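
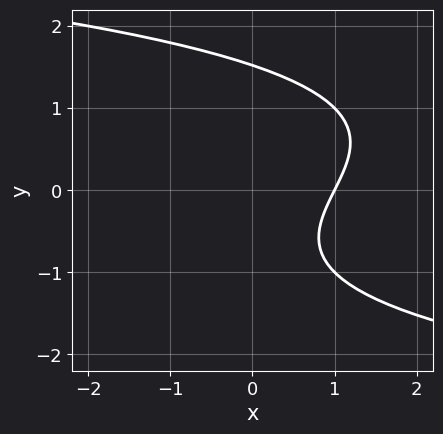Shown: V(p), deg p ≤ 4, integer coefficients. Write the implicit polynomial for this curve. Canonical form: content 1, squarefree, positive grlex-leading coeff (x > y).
y^3 + 2*x - y - 2

First, deg p = 3.
Then, from the axis intercepts and sections: one x-axis crossing is at x = 1.
Finally, solving for integer coefficients yields p as stated.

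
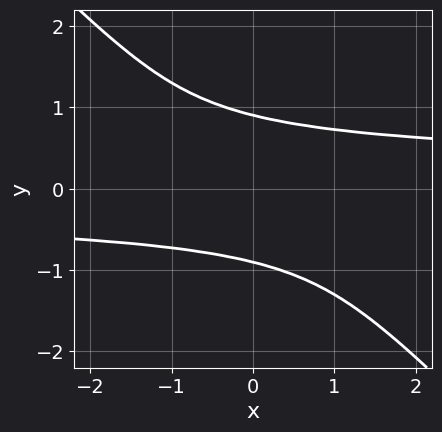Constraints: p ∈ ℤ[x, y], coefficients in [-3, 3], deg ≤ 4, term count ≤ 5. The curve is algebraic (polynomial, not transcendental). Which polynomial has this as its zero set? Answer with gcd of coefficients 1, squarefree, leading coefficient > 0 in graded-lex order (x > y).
3*x*y^3 + 3*y^4 - 2

deg p = 4.
From the axis intercepts and sections: no x-intercept at any integer in the box.
The integer polynomial consistent with all of this is the stated p.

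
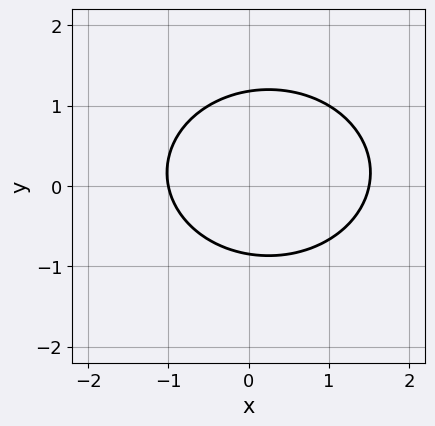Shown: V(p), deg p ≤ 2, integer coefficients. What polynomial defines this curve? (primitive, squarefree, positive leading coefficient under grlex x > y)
2*x^2 + 3*y^2 - x - y - 3

deg p = 2. No degree-1 curve has this shape.
From the visible intercepts: it crosses the x-axis at the gridline x = -1.
Matching integer coefficients to the picture gives p.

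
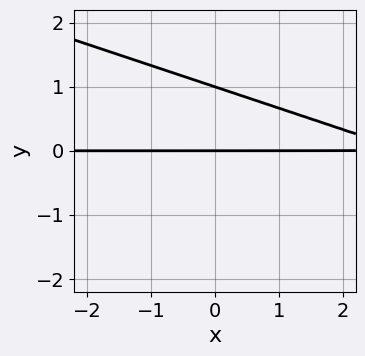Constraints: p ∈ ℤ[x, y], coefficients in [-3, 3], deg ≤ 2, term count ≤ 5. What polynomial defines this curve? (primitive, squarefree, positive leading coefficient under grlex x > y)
Degree: a generic line meets the curve in up to 2 points, so deg p = 2.
From the visible intercepts: every point of the x-axis in the box is on the curve; the y-axis gridline crossings are at y ∈ {0, 1}.
Solving for integer coefficients yields p as stated.

x*y + 3*y^2 - 3*y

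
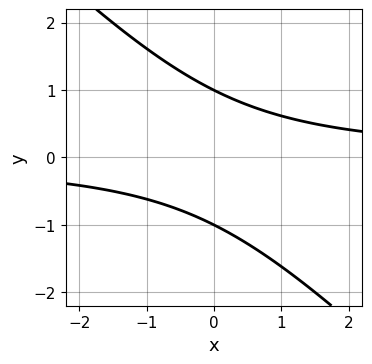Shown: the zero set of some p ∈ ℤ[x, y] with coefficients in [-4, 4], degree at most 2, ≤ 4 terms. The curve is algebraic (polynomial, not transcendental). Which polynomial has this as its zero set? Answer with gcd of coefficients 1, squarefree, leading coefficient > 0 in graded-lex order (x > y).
x*y + y^2 - 1

1. The degree is 2 — a generic line meets the curve in up to 2 points.
2. Against the integer gridlines: no x-intercept at any integer in the box; among the integer gridlines, it crosses the y-axis at y ∈ {-1, 1}.
3. Putting this together gives p.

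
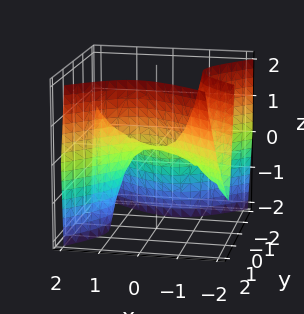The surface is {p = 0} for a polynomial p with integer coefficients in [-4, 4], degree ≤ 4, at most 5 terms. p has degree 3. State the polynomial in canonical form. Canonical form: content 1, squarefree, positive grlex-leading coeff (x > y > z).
1. Degree: a generic line meets the surface in up to 3 points, so deg p = 3.
2. Against the integer gridlines: it meets the z-axis at z = 0 (among the integer gridlines); it meets the y-axis at y = 0 (among the integer gridlines).
3. Assembling these constraints gives the stated polynomial.

2*x^3 + 3*x^2*y - 2*x*y^2 - 3*y^3 + 2*z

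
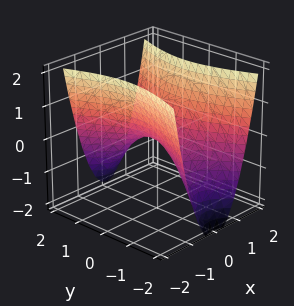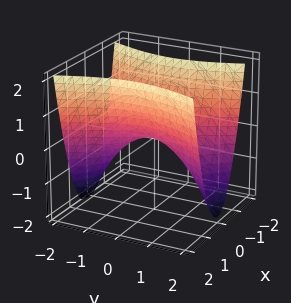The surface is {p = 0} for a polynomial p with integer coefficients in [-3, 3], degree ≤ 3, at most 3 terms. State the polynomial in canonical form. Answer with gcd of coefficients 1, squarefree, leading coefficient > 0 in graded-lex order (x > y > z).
First, deg p = 2.
Next, symmetries: mirror symmetry x ↦ −x ⇒ only even powers of x; the y ↦ −y reflection is a symmetry, so y appears only in even powers.
Then, from the visible intercepts: one y-axis crossing is at y = 0; it crosses the x-axis at the gridline x = 0; it meets the z-axis at z = 0 (among the integer gridlines).
Finally, together with the visible shape, these determine p as stated.

3*x^2 - y^2 - 2*z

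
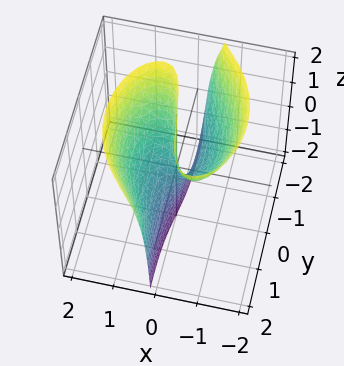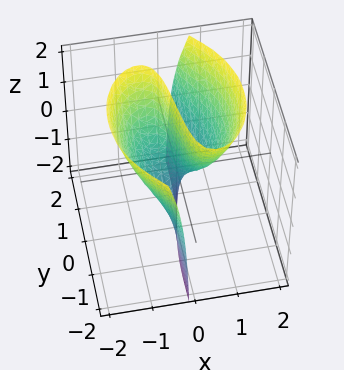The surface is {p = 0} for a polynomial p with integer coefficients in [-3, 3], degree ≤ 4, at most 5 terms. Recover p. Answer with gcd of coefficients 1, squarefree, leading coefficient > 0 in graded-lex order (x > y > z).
1. Degree: no degree-2 surface has this shape, so deg p = 3.
2. Checking where it meets the axes: the visible z-axis segment lies entirely on the surface; one y-axis crossing is at y = 0.
3. Fitting integer coefficients to these (and the overall shape) gives p.

3*x^3 + 2*x*y^2 - 3*x*z - x - y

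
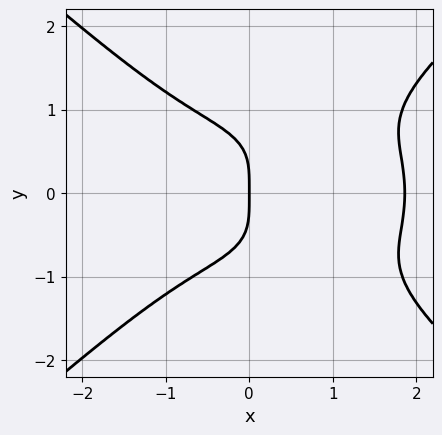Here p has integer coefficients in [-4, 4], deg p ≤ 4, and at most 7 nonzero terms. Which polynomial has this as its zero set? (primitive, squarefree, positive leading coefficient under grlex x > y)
First, the degree is 4 — no degree-3 curve has this shape.
Next, symmetries: mirror symmetry y ↦ −y ⇒ only even powers of y.
Next, checking where it meets the axes: it crosses the y-axis at the gridline y = 0; one x-axis crossing is at x = 0.
Finally, matching integer coefficients to the picture gives p.

x^4 + x^2*y^2 - 3*y^4 - x^3 - 3*x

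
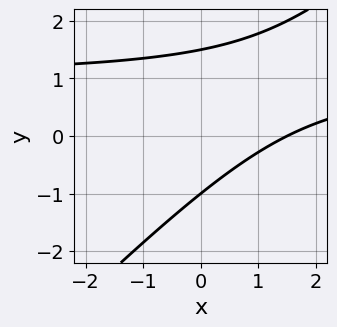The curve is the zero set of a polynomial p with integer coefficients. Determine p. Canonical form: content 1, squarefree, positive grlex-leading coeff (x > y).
2*x*y - 2*y^2 - 2*x + y + 3

1. The degree is 2 — a generic line meets the curve in up to 2 points.
2. Checking where it meets the axes: it meets the y-axis at y = -1 (among the integer gridlines).
3. Assembling these constraints gives the stated polynomial.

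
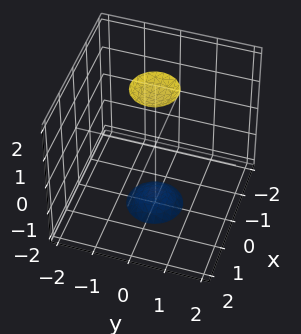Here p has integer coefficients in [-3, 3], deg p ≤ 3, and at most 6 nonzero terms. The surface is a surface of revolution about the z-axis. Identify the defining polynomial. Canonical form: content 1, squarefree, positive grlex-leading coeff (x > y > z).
1. I count 2 distinct pieces.
2. Degree: a generic line meets the surface in up to 2 points, so deg p = 2.
3. Symmetries: the surface is invariant under rotation about z: p = q(x² + y², z).
4. Observable constraints: no y-intercept at any integer in the box; no x-intercept at any integer in the box; a circular section at z = -2 has radius between 0 and 1.
5. Together with the visible shape, these determine p as stated.

3*x^2 + 3*y^2 - z^2 + 3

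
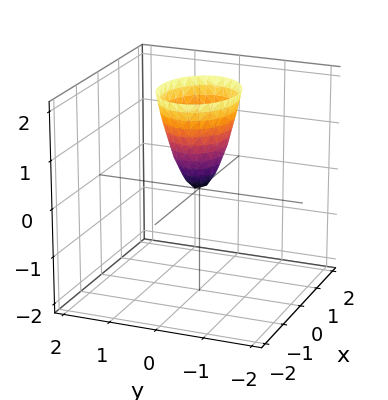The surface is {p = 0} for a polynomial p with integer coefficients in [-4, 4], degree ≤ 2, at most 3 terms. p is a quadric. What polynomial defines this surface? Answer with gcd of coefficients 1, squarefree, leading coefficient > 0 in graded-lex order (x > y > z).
1. The degree is 2 — a single bowl opening along one axis; a quadric.
2. Symmetries: it's symmetric under x → −x, forcing even powers of x; mirror symmetry y ↦ −y ⇒ only even powers of y.
3. Against the integer gridlines: one x-axis crossing is at x = 0; it crosses the z-axis at the gridline z = 0; one y-axis crossing is at y = 0.
4. Fitting integer coefficients to these (and the overall shape) gives p.

2*x^2 + 3*y^2 - z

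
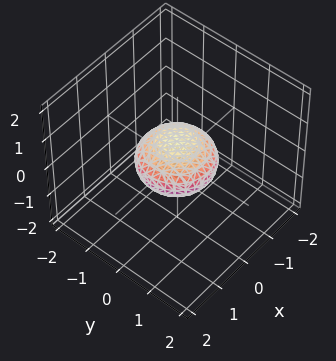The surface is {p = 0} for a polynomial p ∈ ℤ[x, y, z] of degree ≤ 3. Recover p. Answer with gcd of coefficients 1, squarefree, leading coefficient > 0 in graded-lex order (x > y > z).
(a) Degree: bounded and convex; a quadric, so deg p = 2.
(b) Symmetries: the z ↦ −z reflection is a symmetry, so z appears only in even powers; the surface is invariant under rotation about z: p = q(x² + y², z).
(c) Against the integer gridlines: a circular section at z = 0 has radius exactly 1; the x-axis gridline crossings are at x ∈ {-1, 1}; the y-axis gridline crossings are at y ∈ {-1, 1}.
(d) These observations pin down the coefficients.

x^2 + y^2 + 2*z^2 - 1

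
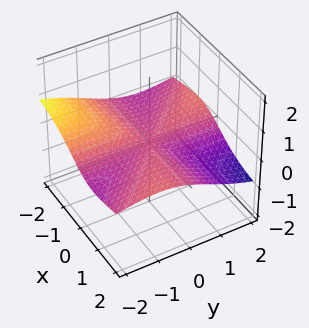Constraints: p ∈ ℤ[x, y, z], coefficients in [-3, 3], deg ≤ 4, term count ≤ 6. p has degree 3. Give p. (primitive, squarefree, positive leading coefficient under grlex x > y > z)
1. deg p = 3. A generic line meets the surface in up to 3 points.
2. From the axis intercepts and sections: it crosses the z-axis at the gridline z = 0; every point of the x-axis in the box is on the surface; the visible y-axis segment lies entirely on the surface.
3. Together with the visible shape, these determine p as stated.

x^2*y + 3*x^2*z + x*y^2 + 2*y^2*z + 2*z^3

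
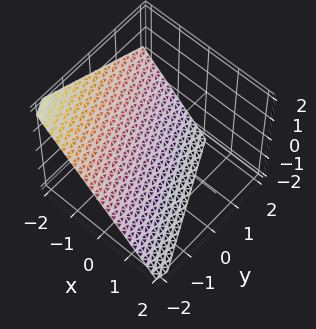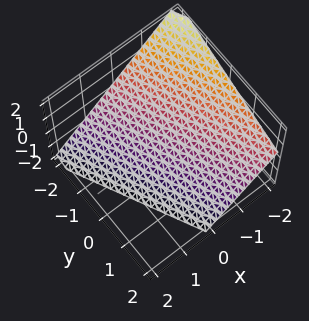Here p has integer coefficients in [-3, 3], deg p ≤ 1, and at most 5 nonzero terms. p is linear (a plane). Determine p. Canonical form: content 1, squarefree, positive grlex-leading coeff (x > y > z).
2*x + y + 2*z + 2

1. deg p = 1.
2. Against the integer gridlines: it meets the z-axis at z = -1 (among the integer gridlines); it meets the y-axis at y = -2 (among the integer gridlines); it crosses the x-axis at the gridline x = -1.
3. Fitting integer coefficients to these (and the overall shape) gives p.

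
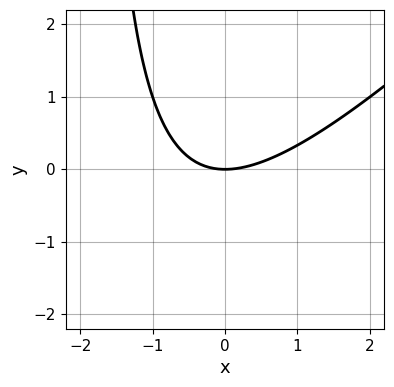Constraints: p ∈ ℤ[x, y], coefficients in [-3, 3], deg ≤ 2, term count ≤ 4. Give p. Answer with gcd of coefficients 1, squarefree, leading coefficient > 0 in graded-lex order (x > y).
(a) deg p = 2. The shape is more complex than any degree-1 curve.
(b) Observable constraints: it meets the x-axis at x = 0 (among the integer gridlines); one y-axis crossing is at y = 0.
(c) Solving for integer coefficients yields p as stated.

x^2 - x*y - 2*y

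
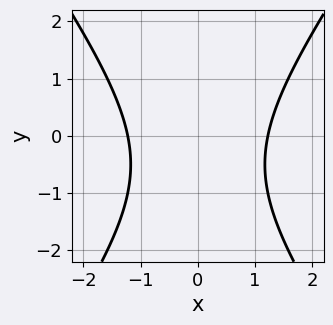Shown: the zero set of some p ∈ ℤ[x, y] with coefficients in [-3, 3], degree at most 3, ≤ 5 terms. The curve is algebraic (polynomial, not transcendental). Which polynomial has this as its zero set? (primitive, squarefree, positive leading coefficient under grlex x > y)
2*x^2 - y^2 - y - 3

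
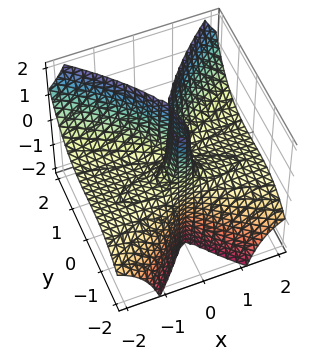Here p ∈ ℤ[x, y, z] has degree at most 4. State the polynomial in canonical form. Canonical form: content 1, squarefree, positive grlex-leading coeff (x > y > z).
2*x^2*z - y^3 - y^2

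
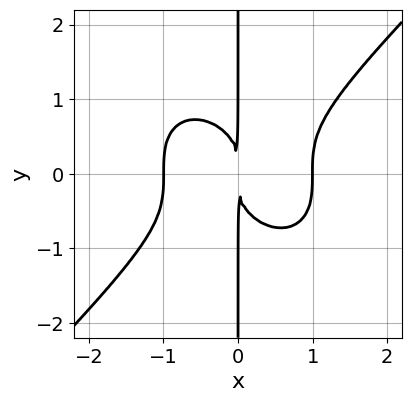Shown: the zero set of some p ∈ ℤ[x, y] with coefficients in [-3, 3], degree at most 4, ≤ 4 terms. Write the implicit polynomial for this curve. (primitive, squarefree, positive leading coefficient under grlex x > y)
Degree: a generic line meets the curve in up to 4 points, so deg p = 4.
Against the integer gridlines: the x-axis gridline crossings are at x ∈ {-1, 1}; the visible y-axis segment lies entirely on the curve.
These observations pin down the coefficients.

x^4 - x*y^3 - x^2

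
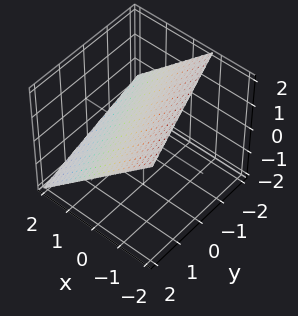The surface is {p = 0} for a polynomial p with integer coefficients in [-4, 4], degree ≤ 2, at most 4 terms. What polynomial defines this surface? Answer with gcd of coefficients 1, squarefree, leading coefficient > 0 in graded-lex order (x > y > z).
Degree: the surface is flat (a plane), so deg p = 1.
Checking where it meets the axes: one y-axis crossing is at y = 2.
These observations pin down the coefficients.

3*x + y + 3*z - 2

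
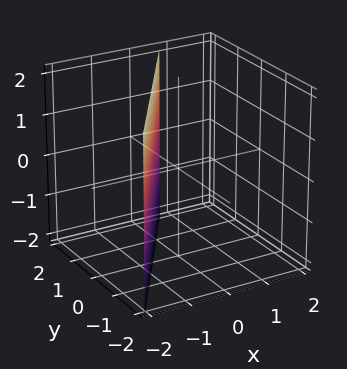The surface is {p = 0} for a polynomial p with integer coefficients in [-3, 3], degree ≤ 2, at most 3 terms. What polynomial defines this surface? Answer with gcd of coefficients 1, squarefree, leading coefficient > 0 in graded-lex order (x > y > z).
3*x - 2*y + 2

First, the degree is 1 — the surface is flat (a plane).
Then, from the visible intercepts: one y-axis crossing is at y = 1; the surface avoids every integer z-axis point in the box.
Finally, assembling these constraints gives the stated polynomial.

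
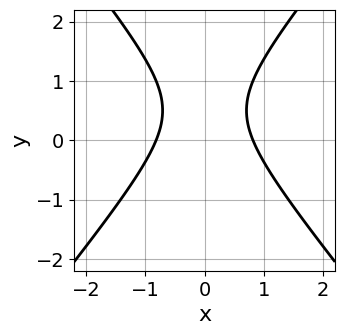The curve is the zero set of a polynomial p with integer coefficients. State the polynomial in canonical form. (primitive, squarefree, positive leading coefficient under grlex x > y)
3*x^2 - 2*y^2 + 2*y - 2

First, degree: the shape is more complex than any degree-1 curve, so deg p = 2.
Then, symmetries: the x ↦ −x reflection is a symmetry, so x appears only in even powers.
Then, observable constraints: no y-intercept at any integer in the box.
Finally, the integer polynomial consistent with all of this is the stated p.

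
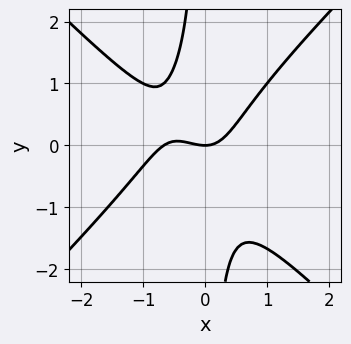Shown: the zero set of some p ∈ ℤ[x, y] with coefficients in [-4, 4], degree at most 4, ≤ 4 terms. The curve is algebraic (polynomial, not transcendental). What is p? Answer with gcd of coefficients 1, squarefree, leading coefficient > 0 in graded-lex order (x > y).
First, degree: a generic line meets the curve in up to 3 points, so deg p = 3.
Next, against the integer gridlines: one y-axis crossing is at y = 0; one x-axis crossing is at x = 0.
Finally, these observations pin down the coefficients.

3*x^3 - 3*x*y^2 + 2*x^2 - 2*y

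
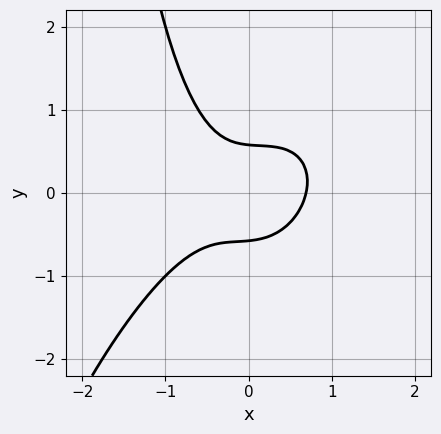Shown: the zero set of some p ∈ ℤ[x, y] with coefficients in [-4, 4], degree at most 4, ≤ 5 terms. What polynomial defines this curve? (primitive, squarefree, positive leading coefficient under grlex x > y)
Degree: a generic line meets the curve in up to 3 points, so deg p = 3.
Matching integer coefficients to the picture gives p.

3*x^3 - 2*x^2*y + x*y^2 + 3*y^2 - 1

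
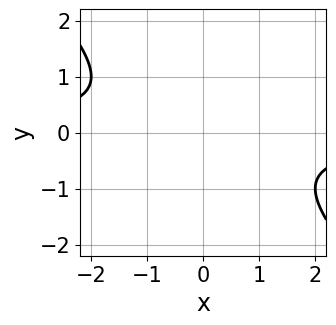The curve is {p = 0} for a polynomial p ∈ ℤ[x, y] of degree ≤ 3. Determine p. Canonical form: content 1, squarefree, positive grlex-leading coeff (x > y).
1. Degree: no degree-1 curve has this shape, so deg p = 2.
2. From the visible intercepts: it misses every integer gridline on the x-axis; the curve avoids every integer y-axis point in the box.
3. Solving for integer coefficients yields p as stated.

x*y + y^2 + 1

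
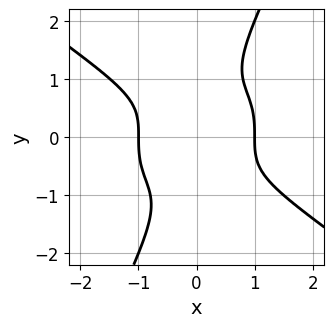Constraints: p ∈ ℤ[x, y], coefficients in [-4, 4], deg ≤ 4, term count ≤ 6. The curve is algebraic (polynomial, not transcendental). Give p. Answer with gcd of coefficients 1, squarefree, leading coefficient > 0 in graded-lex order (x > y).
x^4 + 2*x*y^3 - y^4 - 1

Degree: the shape is more complex than any degree-3 curve, so deg p = 4.
Reading off the gridlines: the x-axis gridline crossings are at x ∈ {-1, 1}; the curve avoids every integer y-axis point in the box.
The integer polynomial consistent with all of this is the stated p.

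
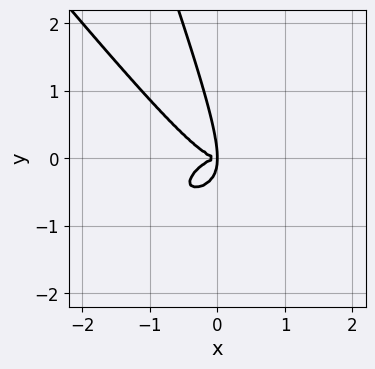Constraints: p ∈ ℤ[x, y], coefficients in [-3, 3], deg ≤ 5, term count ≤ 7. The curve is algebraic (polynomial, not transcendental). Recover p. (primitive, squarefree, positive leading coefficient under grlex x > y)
2*x^4 - x^3*y + 3*x*y^3 + y^4 + 2*x*y^2

1. Degree: a generic line meets the curve in up to 4 points, so deg p = 4.
2. Putting this together gives p.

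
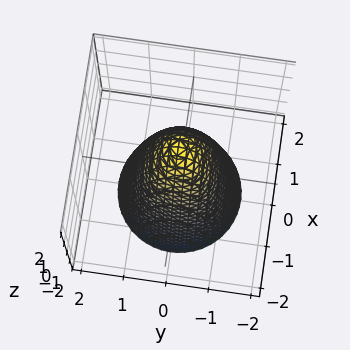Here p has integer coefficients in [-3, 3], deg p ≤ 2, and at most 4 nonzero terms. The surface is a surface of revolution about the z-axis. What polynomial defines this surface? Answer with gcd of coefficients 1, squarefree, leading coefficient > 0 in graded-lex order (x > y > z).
(a) Degree: a generic line meets the surface in up to 2 points, so deg p = 2.
(b) Symmetries: the z-axis is an axis of rotation, so x and y enter only as x² + y².
(c) Checking where it meets the axes: the y-axis gridline crossings are at y ∈ {-1, 1}; the x-axis gridline crossings are at x ∈ {-1, 1}; a circular section at z = 0 has radius exactly 1.
(d) Solving for integer coefficients yields p as stated.

2*x^2 + 2*y^2 + z - 2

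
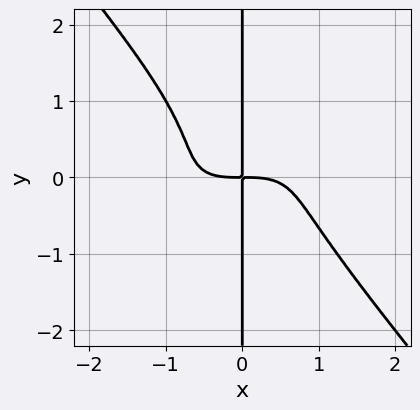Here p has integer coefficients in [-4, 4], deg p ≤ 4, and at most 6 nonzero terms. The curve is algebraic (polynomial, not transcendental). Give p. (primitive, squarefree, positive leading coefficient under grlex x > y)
1. deg p = 4. No degree-3 curve has this shape.
2. Reading off the gridlines: the visible y-axis segment lies entirely on the curve.
3. The integer polynomial consistent with all of this is the stated p.

x^4 - 2*x^3*y + 2*x*y^3 - x*y^2 + 2*x*y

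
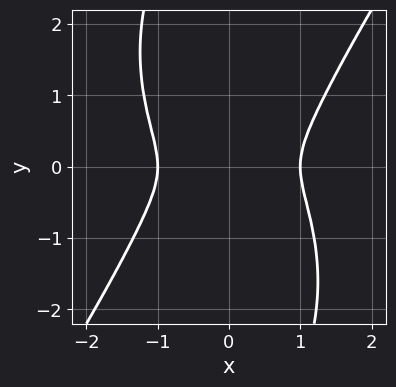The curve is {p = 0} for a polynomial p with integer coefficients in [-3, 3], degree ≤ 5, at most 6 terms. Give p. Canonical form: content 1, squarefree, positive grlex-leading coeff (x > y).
(a) Degree: no degree-3 curve has this shape, so deg p = 4.
(b) Checking where it meets the axes: among the integer gridlines, it crosses the x-axis at x ∈ {-1, 1}.
(c) The integer polynomial consistent with all of this is the stated p.

3*x^4 - x*y^3 - 3*x^2 - 3*y^2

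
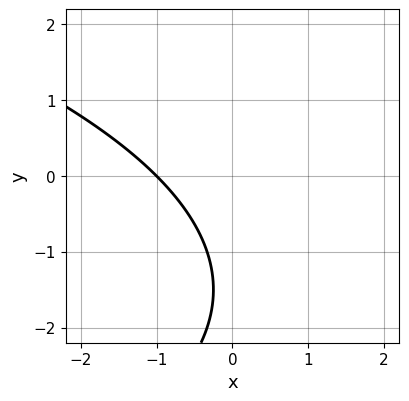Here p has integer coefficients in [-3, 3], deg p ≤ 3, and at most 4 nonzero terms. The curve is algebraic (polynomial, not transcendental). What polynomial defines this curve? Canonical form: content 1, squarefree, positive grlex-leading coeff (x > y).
The degree is 2 — a generic line meets the curve in up to 2 points.
Observable constraints: it misses every integer gridline on the y-axis; it crosses the x-axis at the gridline x = -1.
These observations pin down the coefficients.

y^2 + 3*x + 3*y + 3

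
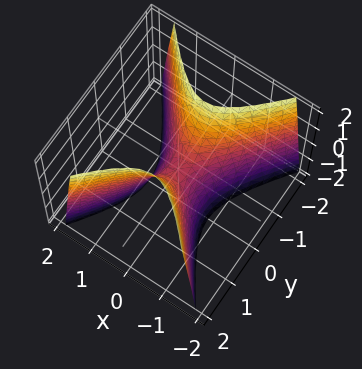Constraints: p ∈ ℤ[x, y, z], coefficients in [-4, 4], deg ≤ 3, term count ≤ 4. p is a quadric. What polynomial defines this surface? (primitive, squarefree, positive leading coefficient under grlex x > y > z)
The degree is 2 — a hyperbolic paraboloid; a quadric.
Symmetries: mirror symmetry x ↦ −x ⇒ only even powers of x; mirror symmetry y ↦ −y ⇒ only even powers of y.
From the axis intercepts and sections: it meets the x-axis at x = 0 (among the integer gridlines); it meets the z-axis at z = 0 (among the integer gridlines); it crosses the y-axis at the gridline y = 0.
The integer polynomial consistent with all of this is the stated p.

3*x^2 - 2*y^2 + z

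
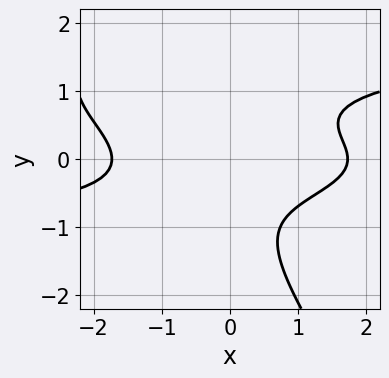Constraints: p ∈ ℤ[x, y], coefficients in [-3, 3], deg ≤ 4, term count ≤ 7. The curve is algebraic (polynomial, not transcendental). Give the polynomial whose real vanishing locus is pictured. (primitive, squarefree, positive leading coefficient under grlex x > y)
3*x*y^3 + 2*y^4 - 3*x*y^2 - x^2 + 3

(a) The degree is 4 — the shape is more complex than any degree-3 curve.
(b) From the axis intercepts and sections: the curve avoids every integer y-axis point in the box.
(c) Putting this together gives p.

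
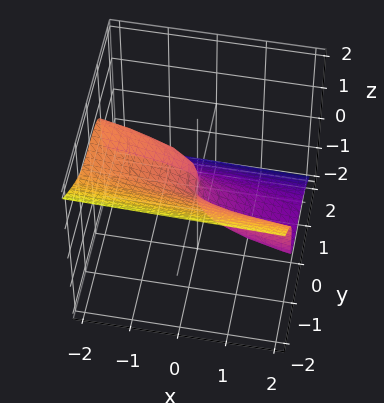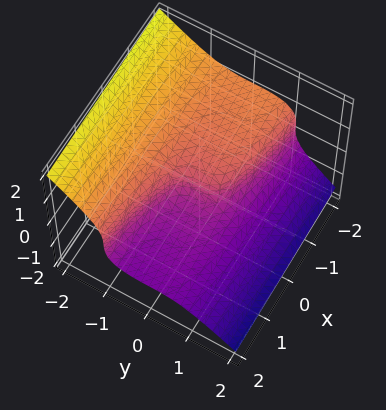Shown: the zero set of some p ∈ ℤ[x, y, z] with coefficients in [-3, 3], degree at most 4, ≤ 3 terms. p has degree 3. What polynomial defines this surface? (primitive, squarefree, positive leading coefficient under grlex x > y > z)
2*y^3 + 3*z^3 + x

First, deg p = 3. The shape is more complex than any degree-2 surface.
Then, from the visible intercepts: it meets the y-axis at y = 0 (among the integer gridlines); it meets the z-axis at z = 0 (among the integer gridlines); it meets the x-axis at x = 0 (among the integer gridlines).
Finally, together with the visible shape, these determine p as stated.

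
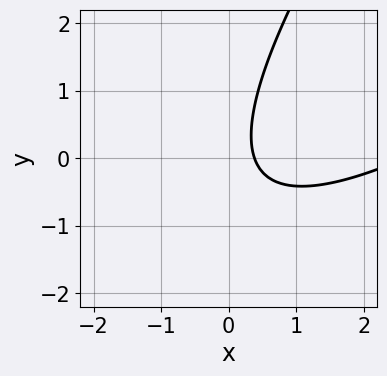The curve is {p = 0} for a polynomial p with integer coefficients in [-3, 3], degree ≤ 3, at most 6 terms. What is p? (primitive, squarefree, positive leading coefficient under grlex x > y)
First, deg p = 2.
Next, checking where it meets the axes: the curve avoids every integer y-axis point in the box.
Finally, the integer polynomial consistent with all of this is the stated p.

x^2 - 2*x*y + y^2 - 3*x + 1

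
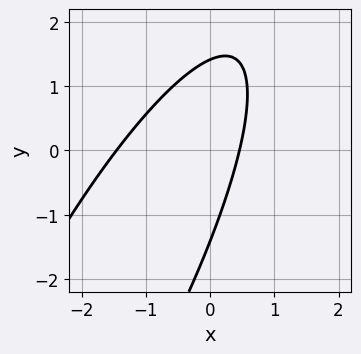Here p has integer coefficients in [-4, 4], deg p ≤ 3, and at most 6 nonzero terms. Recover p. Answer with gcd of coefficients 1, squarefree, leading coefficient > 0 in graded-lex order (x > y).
(a) Degree: a generic line meets the curve in up to 2 points, so deg p = 2.
(b) Putting this together gives p.

3*x^2 - 3*x*y + y^2 + 3*x - 2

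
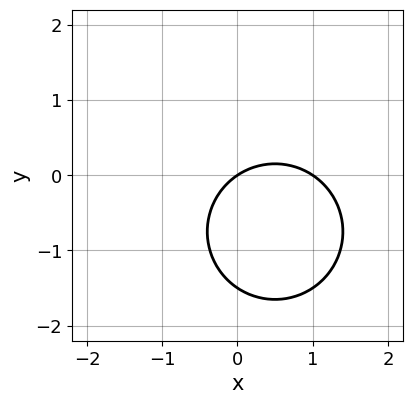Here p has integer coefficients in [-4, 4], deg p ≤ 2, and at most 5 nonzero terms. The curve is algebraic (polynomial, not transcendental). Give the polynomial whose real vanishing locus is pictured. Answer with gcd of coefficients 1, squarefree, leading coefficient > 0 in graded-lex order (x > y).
2*x^2 + 2*y^2 - 2*x + 3*y

First, the degree is 2 — no degree-1 curve has this shape.
Next, observable constraints: the x-axis gridline crossings are at x ∈ {0, 1}; it crosses the y-axis at the gridline y = 0.
Finally, matching integer coefficients to the picture gives p.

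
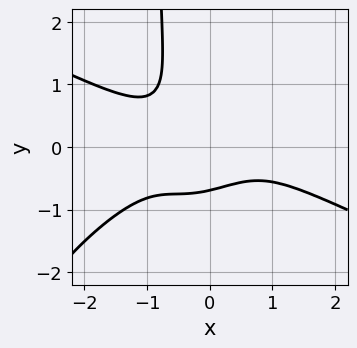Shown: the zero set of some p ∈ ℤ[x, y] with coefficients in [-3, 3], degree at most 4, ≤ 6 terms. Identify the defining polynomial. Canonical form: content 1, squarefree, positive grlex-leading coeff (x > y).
x^4 - 3*x^2*y^2 + 3*x*y^3 + 3*y^3 + 1

First, the degree is 4 — a generic line meets the curve in up to 4 points.
Next, from the axis intercepts and sections: no x-intercept at any integer in the box.
Finally, solving for integer coefficients yields p as stated.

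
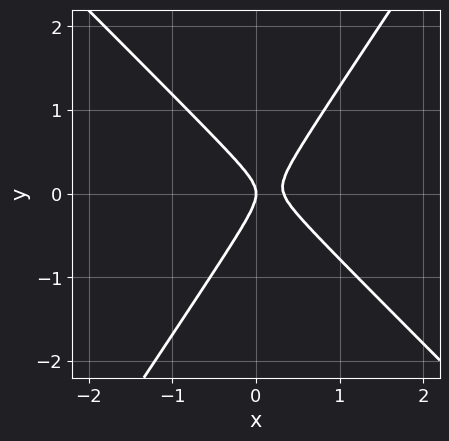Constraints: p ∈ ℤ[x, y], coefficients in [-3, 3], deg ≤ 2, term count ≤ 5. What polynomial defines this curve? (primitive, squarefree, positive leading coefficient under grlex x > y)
3*x^2 + x*y - 2*y^2 - x

First, the degree is 2 — no degree-1 curve has this shape.
Then, checking where it meets the axes: it crosses the y-axis at the gridline y = 0; it meets the x-axis at x = 0 (among the integer gridlines).
Finally, fitting integer coefficients to these (and the overall shape) gives p.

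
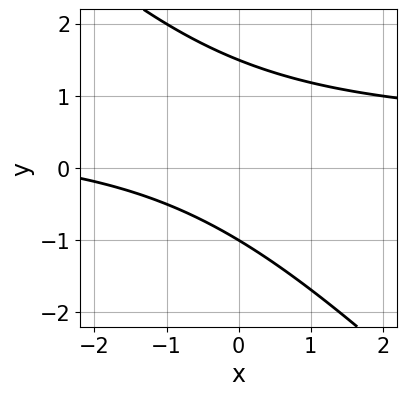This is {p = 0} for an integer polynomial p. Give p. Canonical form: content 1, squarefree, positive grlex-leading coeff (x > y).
2*x*y + 2*y^2 - x - y - 3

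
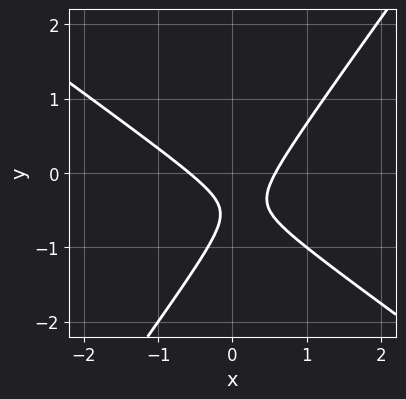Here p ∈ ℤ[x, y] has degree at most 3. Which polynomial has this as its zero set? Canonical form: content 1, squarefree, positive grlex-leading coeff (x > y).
1. Degree: the shape is more complex than any degree-1 curve, so deg p = 2.
2. Observable constraints: the curve avoids every integer y-axis point in the box.
3. Together with the visible shape, these determine p as stated.

3*x^2 + 2*x*y - 3*y^2 - 3*y - 1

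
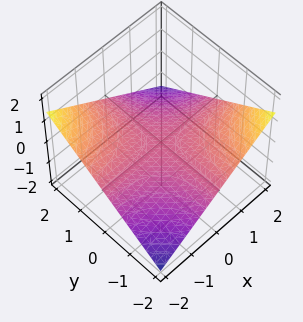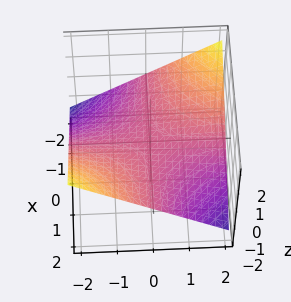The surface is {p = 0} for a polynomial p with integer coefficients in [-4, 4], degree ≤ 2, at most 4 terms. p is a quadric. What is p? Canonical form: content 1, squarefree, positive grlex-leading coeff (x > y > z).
Degree: a saddle surface; a quadric, so deg p = 2.
Observable constraints: every point of the x-axis in the box is on the surface; the visible y-axis segment lies entirely on the surface; it meets the z-axis at z = 0 (among the integer gridlines).
The integer polynomial consistent with all of this is the stated p.

x*y + 3*z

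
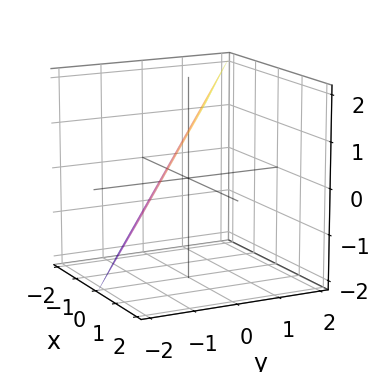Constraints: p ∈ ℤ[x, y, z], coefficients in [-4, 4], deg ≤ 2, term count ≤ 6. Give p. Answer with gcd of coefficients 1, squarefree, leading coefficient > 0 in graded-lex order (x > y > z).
2*x + 3*y - 2*z + 2

First, deg p = 1. Every cross-section is a straight line — this is a plane.
Then, from the visible intercepts: it meets the x-axis at x = -1 (among the integer gridlines); it meets the z-axis at z = 1 (among the integer gridlines).
Finally, these observations pin down the coefficients.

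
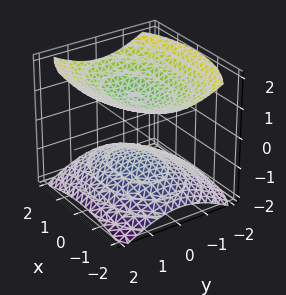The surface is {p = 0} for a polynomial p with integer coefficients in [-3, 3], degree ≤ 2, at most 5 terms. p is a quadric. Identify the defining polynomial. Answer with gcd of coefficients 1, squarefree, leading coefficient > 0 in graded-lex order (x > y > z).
x^2 + 2*y^2 - 3*z^2 + 3

(a) The picture has 2 separate pieces. Treating them together as one polynomial.
(b) deg p = 2. Two separate bowl-shaped sheets opening away from each other; a quadric.
(c) Symmetries: mirror symmetry x ↦ −x ⇒ only even powers of x; the y ↦ −y reflection is a symmetry, so y appears only in even powers; mirror symmetry z ↦ −z ⇒ only even powers of z.
(d) From the axis intercepts and sections: no x-intercept at any integer in the box; it misses every integer gridline on the y-axis; the z-axis gridline crossings are at z ∈ {-1, 1}.
(e) Putting this together gives p.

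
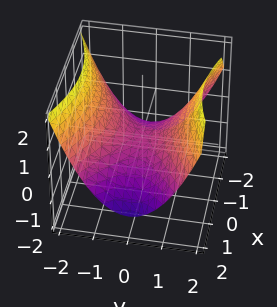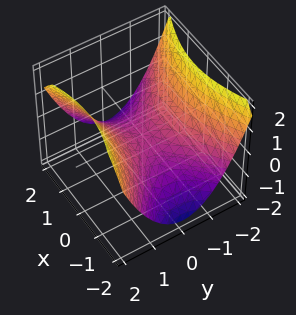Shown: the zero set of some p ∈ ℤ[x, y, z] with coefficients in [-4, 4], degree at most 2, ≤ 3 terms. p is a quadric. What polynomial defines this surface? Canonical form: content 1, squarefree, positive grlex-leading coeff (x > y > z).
First, the degree is 2 — a saddle surface; a quadric.
Next, symmetries: it's symmetric under x → −x, forcing even powers of x; mirror symmetry y ↦ −y ⇒ only even powers of y.
Next, from the axis intercepts and sections: one x-axis crossing is at x = 0; one z-axis crossing is at z = 0; it crosses the y-axis at the gridline y = 0.
Finally, solving for integer coefficients yields p as stated.

x^2 - 2*y^2 + 3*z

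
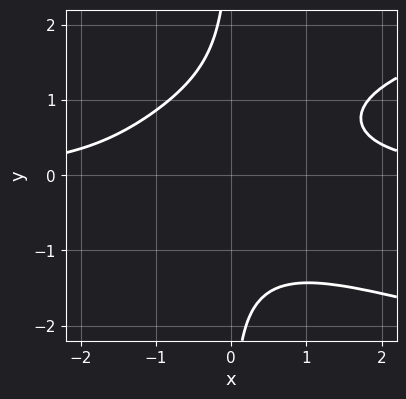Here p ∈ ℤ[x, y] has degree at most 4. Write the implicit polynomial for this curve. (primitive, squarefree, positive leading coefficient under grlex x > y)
2*x*y^3 - 2*x^2*y + 3

1. Degree: a generic line meets the curve in up to 4 points, so deg p = 4.
2. From the axis intercepts and sections: it misses every integer gridline on the x-axis; it misses every integer gridline on the y-axis.
3. Solving for integer coefficients yields p as stated.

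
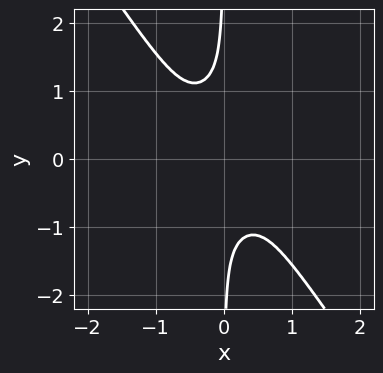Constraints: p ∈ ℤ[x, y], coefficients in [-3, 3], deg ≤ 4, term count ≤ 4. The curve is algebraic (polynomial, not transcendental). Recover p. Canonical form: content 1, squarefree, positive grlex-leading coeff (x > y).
3*x^4 + 3*x^2*y^2 + 3*x*y^3 + 1

(a) Degree: the shape is more complex than any degree-3 curve, so deg p = 4.
(b) From the axis intercepts and sections: no x-intercept at any integer in the box; it misses every integer gridline on the y-axis.
(c) Assembling these constraints gives the stated polynomial.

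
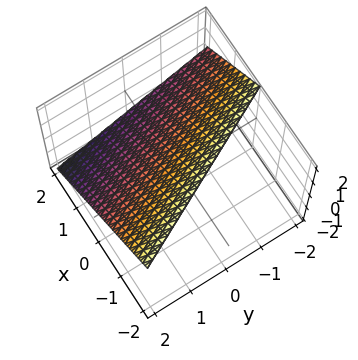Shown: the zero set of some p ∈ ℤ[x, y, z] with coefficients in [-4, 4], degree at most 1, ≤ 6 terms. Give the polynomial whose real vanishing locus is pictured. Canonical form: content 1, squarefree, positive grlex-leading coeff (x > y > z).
First, the degree is 1 — every cross-section is a straight line — this is a plane.
Next, reading off the gridlines: it crosses the z-axis at the gridline z = 1; it crosses the y-axis at the gridline y = 2.
Finally, matching integer coefficients to the picture gives p.

2*x + y + 2*z - 2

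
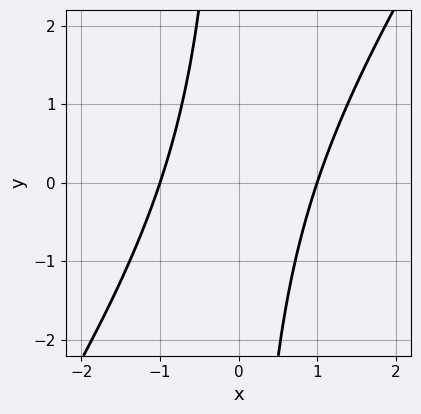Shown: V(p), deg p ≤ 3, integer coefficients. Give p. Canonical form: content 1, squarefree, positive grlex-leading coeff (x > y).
3*x^2 - 2*x*y - 3

(a) The degree is 2 — the shape is more complex than any degree-1 curve.
(b) Checking where it meets the axes: among the integer gridlines, it crosses the x-axis at x ∈ {-1, 1}; the curve avoids every integer y-axis point in the box.
(c) Assembling these constraints gives the stated polynomial.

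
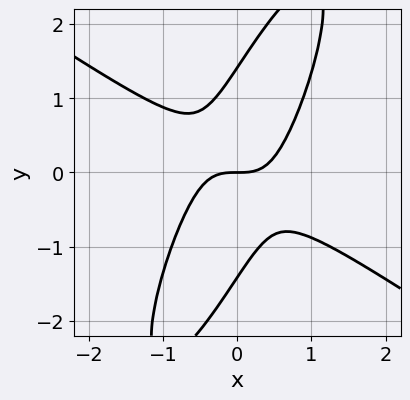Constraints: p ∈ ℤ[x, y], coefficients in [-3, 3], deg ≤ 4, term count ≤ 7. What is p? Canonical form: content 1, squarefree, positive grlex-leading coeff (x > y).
3*x^3 + 2*x^2*y - 3*x*y^2 + y^3 - 2*y

First, deg p = 3. No degree-2 curve has this shape.
Then, observable constraints: it meets the x-axis at x = 0 (among the integer gridlines); it meets the y-axis at y = 0 (among the integer gridlines).
Finally, the integer polynomial consistent with all of this is the stated p.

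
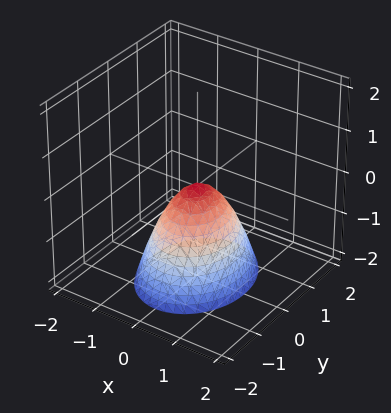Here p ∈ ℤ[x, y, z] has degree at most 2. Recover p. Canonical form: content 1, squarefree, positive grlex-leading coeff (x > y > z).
3*x^2 + 2*y^2 + 2*z

First, degree: a single bowl opening along one axis; a quadric, so deg p = 2.
Then, symmetries: the x ↦ −x reflection is a symmetry, so x appears only in even powers; the y ↦ −y reflection is a symmetry, so y appears only in even powers.
Then, from the axis intercepts and sections: it meets the y-axis at y = 0 (among the integer gridlines); it meets the x-axis at x = 0 (among the integer gridlines); it crosses the z-axis at the gridline z = 0.
Finally, these observations pin down the coefficients.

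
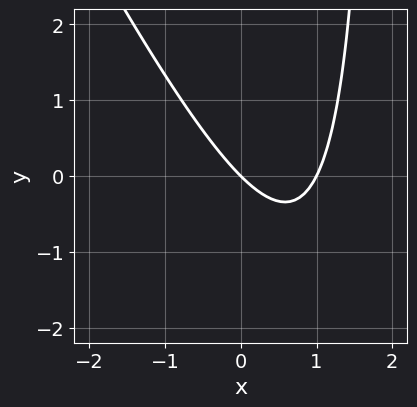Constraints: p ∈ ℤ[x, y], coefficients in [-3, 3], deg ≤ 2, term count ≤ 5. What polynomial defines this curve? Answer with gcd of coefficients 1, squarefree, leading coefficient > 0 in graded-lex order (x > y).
2*x^2 + x*y - 2*x - 2*y

First, the degree is 2 — no degree-1 curve has this shape.
Then, reading off the gridlines: it meets the y-axis at y = 0 (among the integer gridlines); among the integer gridlines, it crosses the x-axis at x ∈ {0, 1}.
Finally, together with the visible shape, these determine p as stated.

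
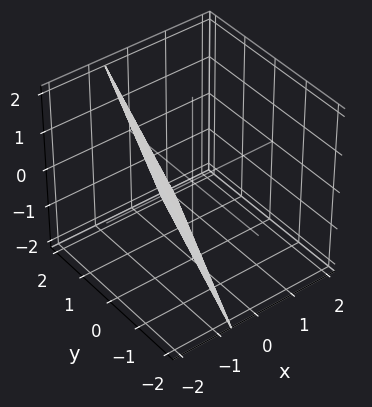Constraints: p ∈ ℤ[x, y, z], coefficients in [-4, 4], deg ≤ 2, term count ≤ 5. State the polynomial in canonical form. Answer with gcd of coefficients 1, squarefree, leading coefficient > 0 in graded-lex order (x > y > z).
Degree: every cross-section is a straight line — this is a plane, so deg p = 1.
Against the integer gridlines: it crosses the y-axis at the gridline y = 2; it meets the z-axis at z = -2 (among the integer gridlines).
Together with the visible shape, these determine p as stated.

3*x - y + z + 2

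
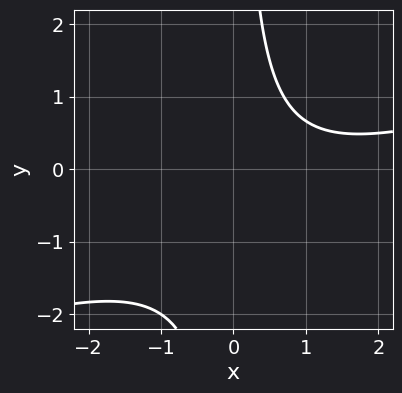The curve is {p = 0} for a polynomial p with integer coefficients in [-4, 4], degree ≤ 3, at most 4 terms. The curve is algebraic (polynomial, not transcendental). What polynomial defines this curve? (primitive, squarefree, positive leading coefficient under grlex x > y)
1. Degree: the shape is more complex than any degree-1 curve, so deg p = 2.
2. Reading off the gridlines: it misses every integer gridline on the x-axis; no y-intercept at any integer in the box.
3. Solving for integer coefficients yields p as stated.

x^2 - 3*x*y - 2*x + 3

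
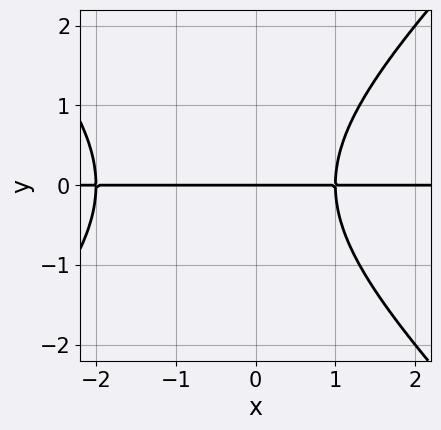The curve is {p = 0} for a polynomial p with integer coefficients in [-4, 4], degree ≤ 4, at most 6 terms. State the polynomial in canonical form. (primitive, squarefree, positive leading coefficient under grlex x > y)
x^2*y - y^3 + x*y - 2*y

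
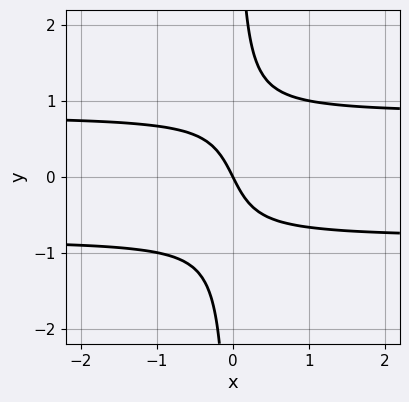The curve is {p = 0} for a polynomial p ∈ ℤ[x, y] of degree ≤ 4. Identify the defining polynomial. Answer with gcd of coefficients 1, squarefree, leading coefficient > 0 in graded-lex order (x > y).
3*x*y^2 - 2*x - y

deg p = 3. A generic line meets the curve in up to 3 points.
From the axis intercepts and sections: one x-axis crossing is at x = 0; it crosses the y-axis at the gridline y = 0.
Solving for integer coefficients yields p as stated.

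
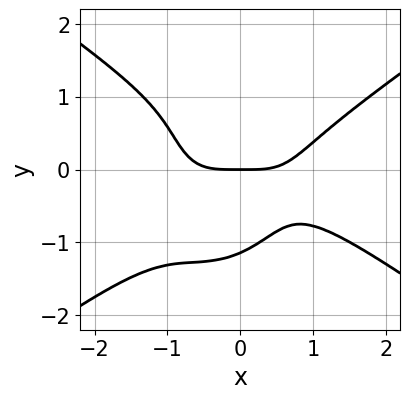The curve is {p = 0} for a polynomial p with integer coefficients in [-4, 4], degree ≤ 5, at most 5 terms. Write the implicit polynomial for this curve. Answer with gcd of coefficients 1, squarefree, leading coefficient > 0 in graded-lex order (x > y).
2*x^4 - 3*x^2*y^2 - 2*y^4 - 3*x*y^2 - 3*y

1. The degree is 4 — the shape is more complex than any degree-3 curve.
2. From the visible intercepts: it meets the x-axis at x = 0 (among the integer gridlines); it meets the y-axis at y = 0 (among the integer gridlines).
3. The integer polynomial consistent with all of this is the stated p.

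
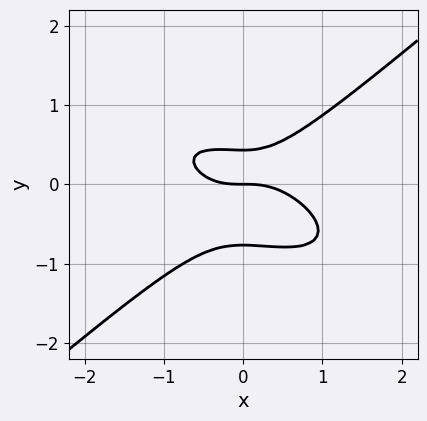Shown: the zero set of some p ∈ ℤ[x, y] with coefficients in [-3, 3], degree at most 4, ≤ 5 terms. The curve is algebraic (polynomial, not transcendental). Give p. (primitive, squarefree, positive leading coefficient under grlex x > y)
1. Degree: the shape is more complex than any degree-2 curve, so deg p = 3.
2. From the axis intercepts and sections: one x-axis crossing is at x = 0; one y-axis crossing is at y = 0.
3. Assembling these constraints gives the stated polynomial.

x^3 + x^2*y - 3*y^3 - y^2 + y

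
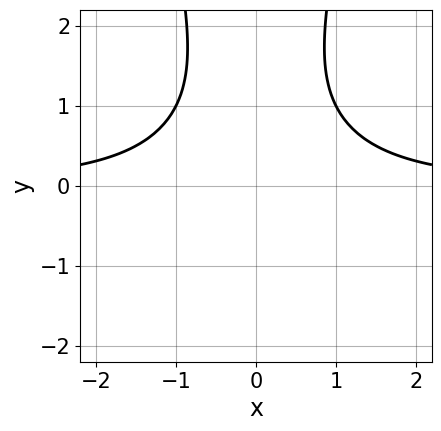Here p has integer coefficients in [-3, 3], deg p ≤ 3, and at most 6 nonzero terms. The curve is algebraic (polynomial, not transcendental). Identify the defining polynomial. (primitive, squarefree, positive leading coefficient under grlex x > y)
2*x^2*y - y^2 + 2*y - 3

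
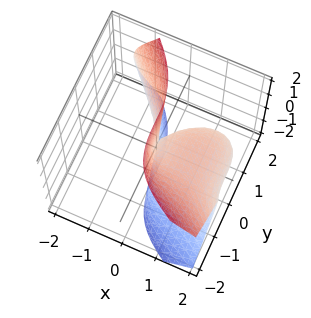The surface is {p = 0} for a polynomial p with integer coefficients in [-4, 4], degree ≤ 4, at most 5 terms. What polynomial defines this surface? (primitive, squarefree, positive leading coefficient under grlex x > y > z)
x^3 + 2*x*z^2 + y^3 - 2*x^2

Degree: a generic line meets the surface in up to 3 points, so deg p = 3.
From the visible intercepts: every point of the z-axis in the box is on the surface; among the integer gridlines, it crosses the x-axis at x ∈ {0, 2}.
The integer polynomial consistent with all of this is the stated p.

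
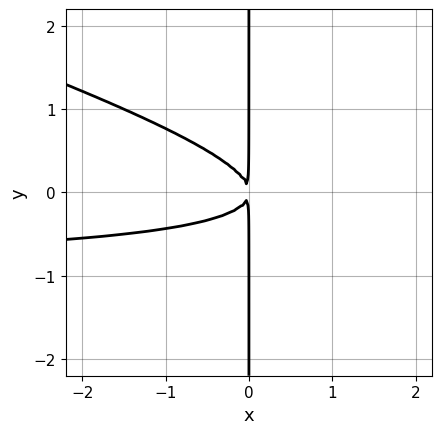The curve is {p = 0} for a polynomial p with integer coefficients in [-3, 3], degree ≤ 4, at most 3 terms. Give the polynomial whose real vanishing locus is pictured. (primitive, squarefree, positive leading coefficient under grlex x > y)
The degree is 3 — a generic line meets the curve in up to 3 points.
Against the integer gridlines: the visible y-axis segment lies entirely on the curve.
Assembling these constraints gives the stated polynomial.

x^2*y + 3*x*y^2 + x^2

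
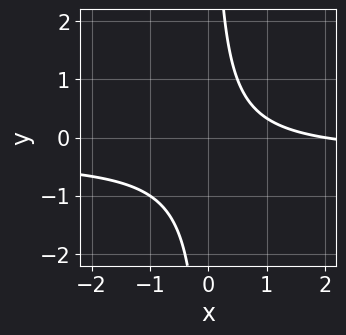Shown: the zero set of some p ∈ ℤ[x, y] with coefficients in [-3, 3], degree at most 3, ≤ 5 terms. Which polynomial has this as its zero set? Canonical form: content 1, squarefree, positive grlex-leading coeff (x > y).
3*x*y + x - 2

First, the degree is 2 — the shape is more complex than any degree-1 curve.
Next, against the integer gridlines: it misses every integer gridline on the y-axis; it crosses the x-axis at the gridline x = 2.
Finally, these observations pin down the coefficients.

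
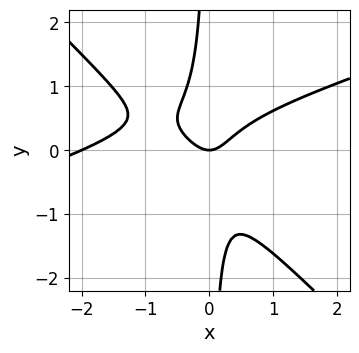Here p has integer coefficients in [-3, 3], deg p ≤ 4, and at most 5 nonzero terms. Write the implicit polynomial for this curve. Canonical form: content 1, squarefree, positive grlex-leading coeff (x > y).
x^3 - 2*x^2*y - 3*x*y^2 + 2*x^2 - y

(a) Degree: the shape is more complex than any degree-2 curve, so deg p = 3.
(b) Against the integer gridlines: it meets the y-axis at y = 0 (among the integer gridlines); the x-axis gridline crossings are at x ∈ {-2, 0}.
(c) Solving for integer coefficients yields p as stated.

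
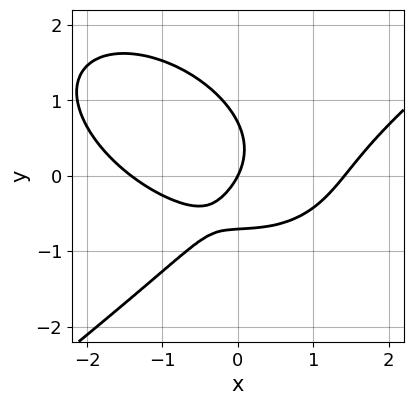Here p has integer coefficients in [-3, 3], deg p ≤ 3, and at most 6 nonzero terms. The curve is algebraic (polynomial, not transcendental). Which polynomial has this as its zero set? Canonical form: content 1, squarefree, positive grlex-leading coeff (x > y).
x^3 - 2*y^3 - 3*x*y - 2*x + y

1. The degree is 3 — a generic line meets the curve in up to 3 points.
2. Observable constraints: it meets the x-axis at x = 0 (among the integer gridlines); it meets the y-axis at y = 0 (among the integer gridlines).
3. Matching integer coefficients to the picture gives p.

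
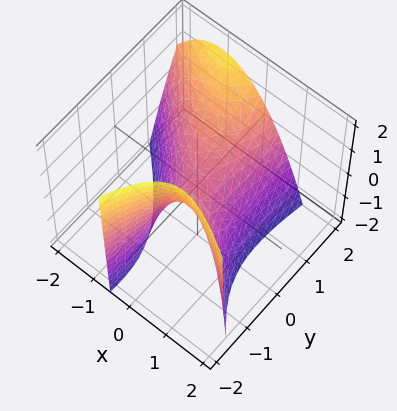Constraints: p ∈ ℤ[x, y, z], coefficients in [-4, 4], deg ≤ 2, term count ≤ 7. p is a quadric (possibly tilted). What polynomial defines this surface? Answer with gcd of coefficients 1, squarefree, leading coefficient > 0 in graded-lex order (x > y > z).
(a) deg p = 2.
(b) Reading off the gridlines: one x-axis crossing is at x = 0; it meets the z-axis at z = 0 (among the integer gridlines); it meets the y-axis at y = 0 (among the integer gridlines).
(c) Matching integer coefficients to the picture gives p.

3*x^2 + 3*x*y - y^2 + y*z + 2*z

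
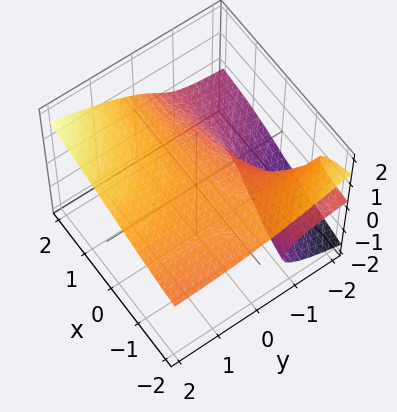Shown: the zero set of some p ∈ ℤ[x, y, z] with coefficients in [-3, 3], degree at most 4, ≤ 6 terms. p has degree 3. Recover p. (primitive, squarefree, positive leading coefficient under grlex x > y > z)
x*y*z - 2*z^3 + y + 1

1. Degree: the shape is more complex than any degree-2 surface, so deg p = 3.
2. From the visible intercepts: the surface avoids every integer x-axis point in the box; one y-axis crossing is at y = -1.
3. Putting this together gives p.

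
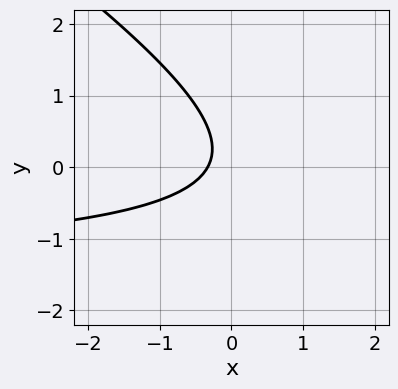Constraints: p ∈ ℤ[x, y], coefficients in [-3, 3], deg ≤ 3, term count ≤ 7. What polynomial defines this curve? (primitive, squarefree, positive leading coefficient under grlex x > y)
2*x*y + 3*y^2 + 3*x - y + 1

(a) deg p = 2. The shape is more complex than any degree-1 curve.
(b) Against the integer gridlines: it misses every integer gridline on the y-axis.
(c) These observations pin down the coefficients.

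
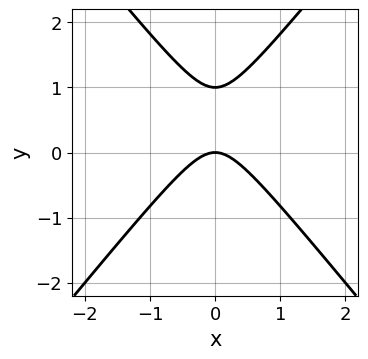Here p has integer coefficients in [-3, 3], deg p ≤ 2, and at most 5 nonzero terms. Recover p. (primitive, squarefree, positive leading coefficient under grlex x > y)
3*x^2 - 2*y^2 + 2*y

(a) deg p = 2. The shape is more complex than any degree-1 curve.
(b) Symmetries: it's symmetric under x → −x, forcing even powers of x.
(c) Observable constraints: it meets the x-axis at x = 0 (among the integer gridlines); among the integer gridlines, it crosses the y-axis at y ∈ {0, 1}.
(d) Assembling these constraints gives the stated polynomial.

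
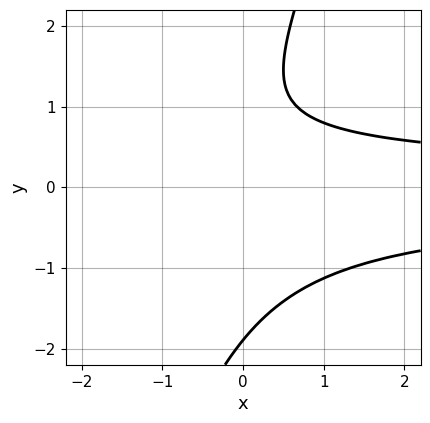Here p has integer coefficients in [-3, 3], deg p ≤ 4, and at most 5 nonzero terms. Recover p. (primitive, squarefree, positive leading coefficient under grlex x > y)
3*x*y^2 - y^3 + 2*y - 3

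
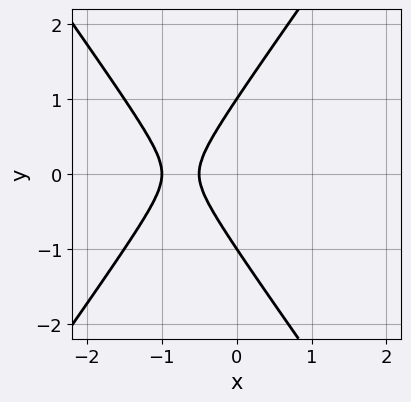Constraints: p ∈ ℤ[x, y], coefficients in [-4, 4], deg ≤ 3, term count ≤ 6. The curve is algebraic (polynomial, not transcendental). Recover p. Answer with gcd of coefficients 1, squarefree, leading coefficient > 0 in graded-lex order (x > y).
The degree is 2 — the shape is more complex than any degree-1 curve.
Symmetries: mirror symmetry y ↦ −y ⇒ only even powers of y.
Reading off the gridlines: it crosses the x-axis at the gridline x = -1; the y-axis gridline crossings are at y ∈ {-1, 1}.
Putting this together gives p.

2*x^2 - y^2 + 3*x + 1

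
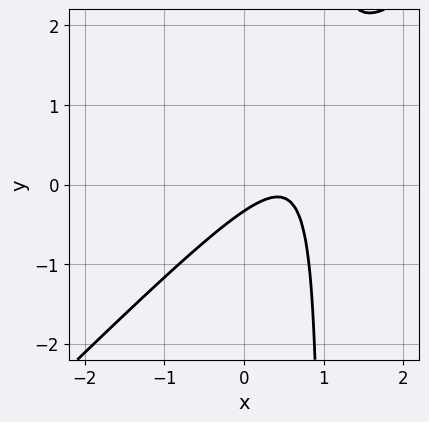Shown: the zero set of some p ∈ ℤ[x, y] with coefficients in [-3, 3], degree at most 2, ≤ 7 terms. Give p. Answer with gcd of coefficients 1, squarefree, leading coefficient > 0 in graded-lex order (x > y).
3*x^2 - 3*x*y - 3*x + 3*y + 1

(a) deg p = 2.
(b) Observable constraints: no x-intercept at any integer in the box.
(c) Matching integer coefficients to the picture gives p.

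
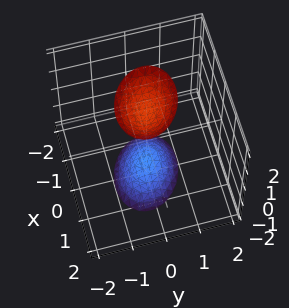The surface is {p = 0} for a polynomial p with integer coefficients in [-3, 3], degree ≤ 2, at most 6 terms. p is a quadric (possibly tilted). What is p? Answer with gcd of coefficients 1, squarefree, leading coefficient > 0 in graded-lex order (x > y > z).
First, the picture has 2 separate pieces. Treating them together as one polynomial.
Next, deg p = 2. The shape is more complex than any degree-1 surface.
Next, from the axis intercepts and sections: it misses every integer gridline on the y-axis; the surface avoids every integer x-axis point in the box.
Finally, putting this together gives p.

2*x^2 + x*y + 3*y^2 - z^2 + 2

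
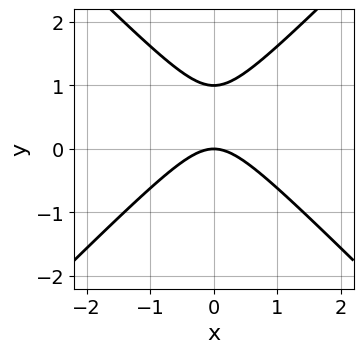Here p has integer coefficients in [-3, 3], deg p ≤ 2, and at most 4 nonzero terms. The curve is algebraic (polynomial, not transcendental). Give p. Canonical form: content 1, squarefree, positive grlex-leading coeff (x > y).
x^2 - y^2 + y

1. The degree is 2 — a generic line meets the curve in up to 2 points.
2. Symmetries: it's symmetric under x → −x, forcing even powers of x.
3. From the visible intercepts: it crosses the x-axis at the gridline x = 0; the y-axis gridline crossings are at y ∈ {0, 1}.
4. Putting this together gives p.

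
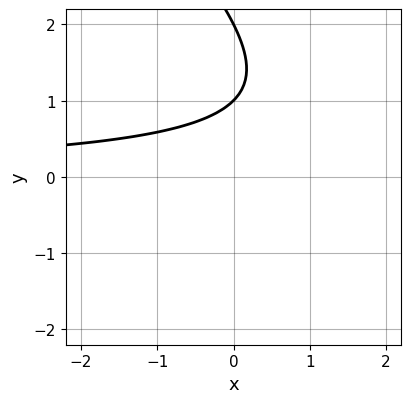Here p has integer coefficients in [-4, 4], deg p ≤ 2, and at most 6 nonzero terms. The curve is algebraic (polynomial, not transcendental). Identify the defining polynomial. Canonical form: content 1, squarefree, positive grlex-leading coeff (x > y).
1. deg p = 2. The shape is more complex than any degree-1 curve.
2. Reading off the gridlines: the y-axis gridline crossings are at y ∈ {1, 2}; it misses every integer gridline on the x-axis.
3. Assembling these constraints gives the stated polynomial.

x*y + y^2 - 3*y + 2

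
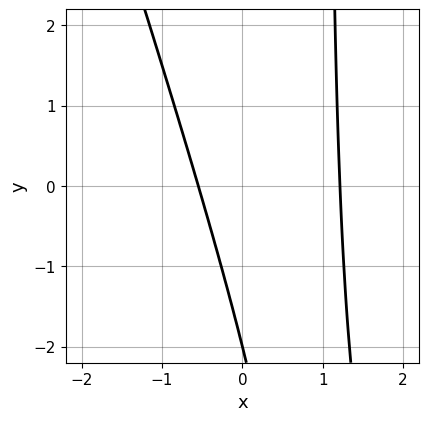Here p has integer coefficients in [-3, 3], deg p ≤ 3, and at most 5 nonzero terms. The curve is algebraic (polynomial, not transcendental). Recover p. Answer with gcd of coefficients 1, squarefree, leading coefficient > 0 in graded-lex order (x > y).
3*x^2 + x*y - 2*x - y - 2

1. The degree is 2 — the shape is more complex than any degree-1 curve.
2. Against the integer gridlines: it meets the y-axis at y = -2 (among the integer gridlines).
3. Assembling these constraints gives the stated polynomial.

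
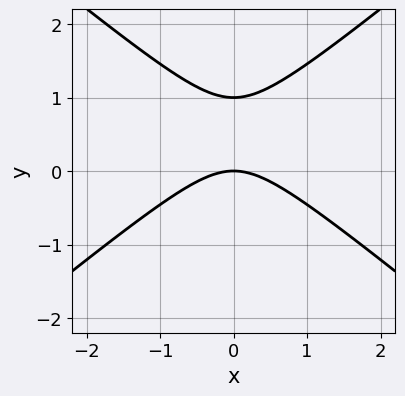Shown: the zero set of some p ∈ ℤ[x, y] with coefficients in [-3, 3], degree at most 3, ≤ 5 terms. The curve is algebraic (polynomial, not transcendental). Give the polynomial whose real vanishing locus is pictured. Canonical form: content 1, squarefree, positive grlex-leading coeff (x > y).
(a) deg p = 2. A generic line meets the curve in up to 2 points.
(b) Symmetries: it's symmetric under x → −x, forcing even powers of x.
(c) From the axis intercepts and sections: among the integer gridlines, it crosses the y-axis at y ∈ {0, 1}; it meets the x-axis at x = 0 (among the integer gridlines).
(d) The integer polynomial consistent with all of this is the stated p.

2*x^2 - 3*y^2 + 3*y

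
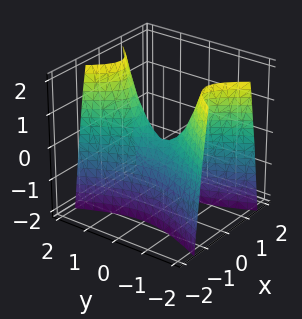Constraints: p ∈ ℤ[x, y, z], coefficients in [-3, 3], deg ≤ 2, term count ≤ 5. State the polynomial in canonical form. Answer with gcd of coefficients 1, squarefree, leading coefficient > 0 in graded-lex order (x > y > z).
(a) Degree: a saddle surface; a quadric, so deg p = 2.
(b) Symmetries: the y ↦ −y reflection is a symmetry, so y appears only in even powers; mirror symmetry x ↦ −x ⇒ only even powers of x.
(c) Reading off the gridlines: it crosses the x-axis at the gridline x = 0; it meets the y-axis at y = 0 (among the integer gridlines).
(d) The integer polynomial consistent with all of this is the stated p.

3*x^2 - y^2 + z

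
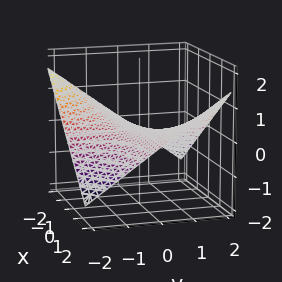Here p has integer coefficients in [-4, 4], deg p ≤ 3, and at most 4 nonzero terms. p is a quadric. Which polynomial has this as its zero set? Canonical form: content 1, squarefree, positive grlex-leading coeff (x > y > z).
The degree is 2 — a saddle surface; a quadric.
From the visible intercepts: every point of the y-axis in the box is on the surface; one z-axis crossing is at z = 0; every point of the x-axis in the box is on the surface.
Solving for integer coefficients yields p as stated.

x*y - 3*z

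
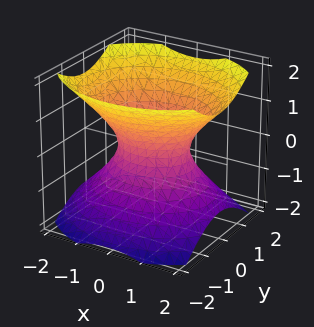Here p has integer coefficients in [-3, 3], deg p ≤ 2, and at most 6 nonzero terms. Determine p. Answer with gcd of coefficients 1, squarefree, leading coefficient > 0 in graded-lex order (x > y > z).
2*x^2 + 3*y^2 - 3*z^2 - 2

deg p = 2. An hourglass — one-sheet hyperboloid; a quadric.
Symmetries: mirror symmetry x ↦ −x ⇒ only even powers of x; it's symmetric under z → −z, forcing even powers of z; the y ↦ −y reflection is a symmetry, so y appears only in even powers.
From the axis intercepts and sections: among the integer gridlines, it crosses the x-axis at x ∈ {-1, 1}; the surface avoids every integer z-axis point in the box.
Together with the visible shape, these determine p as stated.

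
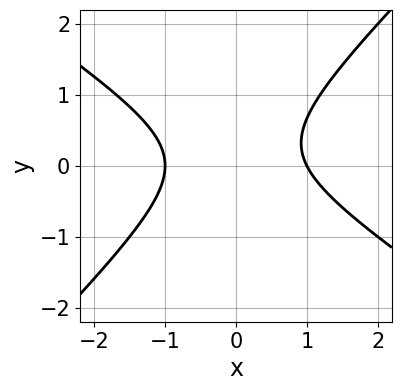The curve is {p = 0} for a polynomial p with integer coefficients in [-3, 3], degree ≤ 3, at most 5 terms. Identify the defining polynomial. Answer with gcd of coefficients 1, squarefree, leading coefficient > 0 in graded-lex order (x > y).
First, the degree is 2 — no degree-1 curve has this shape.
Then, against the integer gridlines: among the integer gridlines, it crosses the x-axis at x ∈ {-1, 1}; it misses every integer gridline on the y-axis.
Finally, fitting integer coefficients to these (and the overall shape) gives p.

2*x^2 + x*y - 3*y^2 + y - 2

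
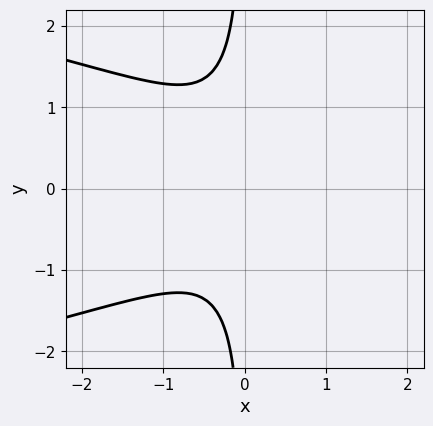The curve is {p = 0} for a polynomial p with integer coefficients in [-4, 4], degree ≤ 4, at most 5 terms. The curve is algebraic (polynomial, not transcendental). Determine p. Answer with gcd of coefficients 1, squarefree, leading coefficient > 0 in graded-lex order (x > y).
First, the degree is 3 — a generic line meets the curve in up to 3 points.
Then, symmetries: the y ↦ −y reflection is a symmetry, so y appears only in even powers.
Next, from the axis intercepts and sections: no x-intercept at any integer in the box; no y-intercept at any integer in the box.
Finally, the integer polynomial consistent with all of this is the stated p.

3*x*y^2 + 3*x^2 + 2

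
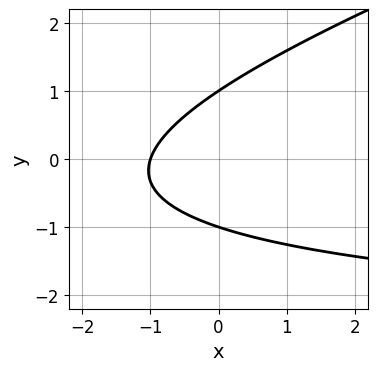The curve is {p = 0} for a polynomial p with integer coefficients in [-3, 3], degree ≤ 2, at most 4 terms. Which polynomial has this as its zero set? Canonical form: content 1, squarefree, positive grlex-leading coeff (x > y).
First, degree: the shape is more complex than any degree-1 curve, so deg p = 2.
Then, observable constraints: among the integer gridlines, it crosses the y-axis at y ∈ {-1, 1}; one x-axis crossing is at x = -1.
Finally, these observations pin down the coefficients.

x*y - 3*y^2 + 3*x + 3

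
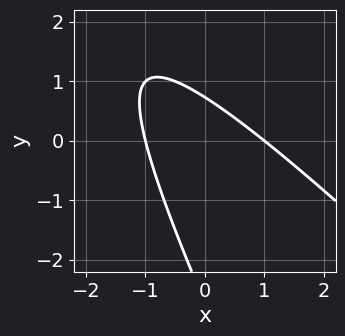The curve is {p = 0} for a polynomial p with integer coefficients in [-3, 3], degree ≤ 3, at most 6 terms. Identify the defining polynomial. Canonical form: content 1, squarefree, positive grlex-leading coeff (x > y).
2*x^2 + 3*x*y + y^2 + 2*y - 2

Degree: the shape is more complex than any degree-1 curve, so deg p = 2.
Reading off the gridlines: the x-axis gridline crossings are at x ∈ {-1, 1}.
Assembling these constraints gives the stated polynomial.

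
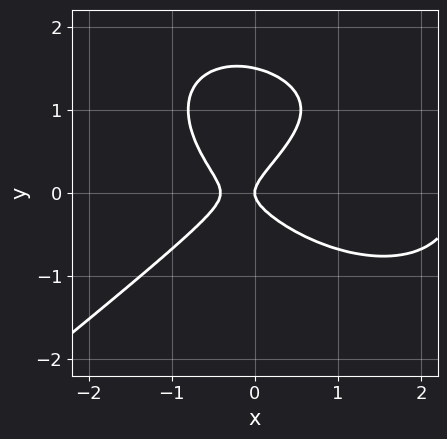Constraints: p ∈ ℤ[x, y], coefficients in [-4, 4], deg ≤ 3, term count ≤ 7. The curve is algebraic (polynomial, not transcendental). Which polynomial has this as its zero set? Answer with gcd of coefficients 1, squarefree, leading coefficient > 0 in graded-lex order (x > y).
The degree is 3 — no degree-2 curve has this shape.
Observable constraints: one y-axis crossing is at y = 0; it meets the x-axis at x = 0 (among the integer gridlines).
The integer polynomial consistent with all of this is the stated p.

x^3 - 2*y^3 - 2*x^2 + 3*y^2 - x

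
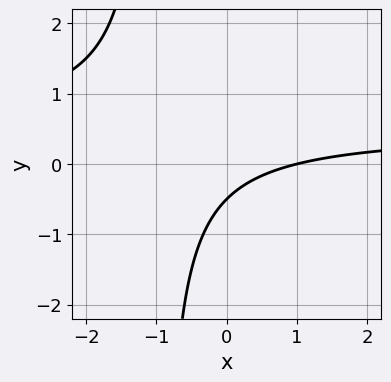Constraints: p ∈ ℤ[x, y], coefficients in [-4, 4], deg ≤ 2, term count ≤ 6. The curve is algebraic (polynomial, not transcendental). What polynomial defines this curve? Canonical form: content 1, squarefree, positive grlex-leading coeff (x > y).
First, degree: no degree-1 curve has this shape, so deg p = 2.
Then, against the integer gridlines: one x-axis crossing is at x = 1.
Finally, fitting integer coefficients to these (and the overall shape) gives p.

2*x*y - x + 2*y + 1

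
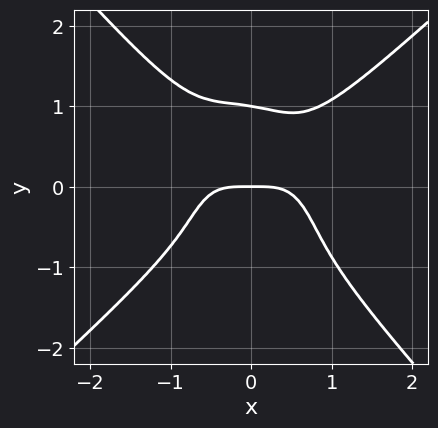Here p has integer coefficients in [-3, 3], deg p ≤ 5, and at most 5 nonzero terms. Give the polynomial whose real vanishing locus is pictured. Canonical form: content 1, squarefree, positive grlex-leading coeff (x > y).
3*x^4 - x^2*y^2 - x*y^3 - 2*y^4 + 2*y

1. Degree: the shape is more complex than any degree-3 curve, so deg p = 4.
2. From the visible intercepts: it meets the x-axis at x = 0 (among the integer gridlines); the y-axis gridline crossings are at y ∈ {0, 1}.
3. Fitting integer coefficients to these (and the overall shape) gives p.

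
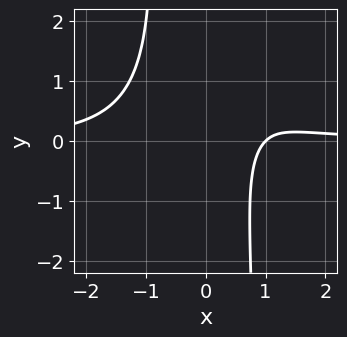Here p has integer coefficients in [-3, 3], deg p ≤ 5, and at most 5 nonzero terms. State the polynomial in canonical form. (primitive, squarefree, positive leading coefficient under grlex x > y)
3*x^3*y - x^2*y^2 + y^2 - 3*x + 3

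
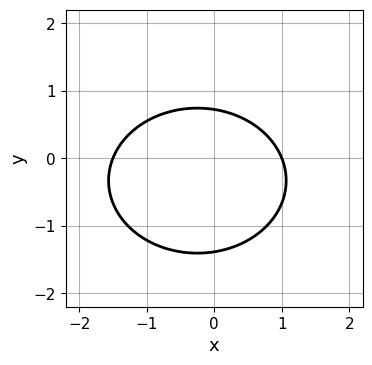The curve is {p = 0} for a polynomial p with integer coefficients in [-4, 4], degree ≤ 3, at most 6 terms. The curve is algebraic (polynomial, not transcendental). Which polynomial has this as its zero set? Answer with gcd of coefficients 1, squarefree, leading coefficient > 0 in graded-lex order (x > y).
2*x^2 + 3*y^2 + x + 2*y - 3

(a) Degree: the shape is more complex than any degree-1 curve, so deg p = 2.
(b) Reading off the gridlines: it meets the x-axis at x = 1 (among the integer gridlines).
(c) Together with the visible shape, these determine p as stated.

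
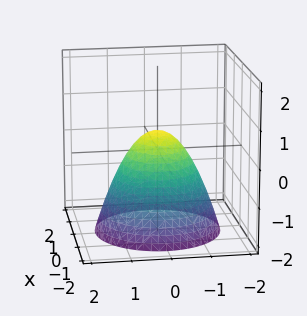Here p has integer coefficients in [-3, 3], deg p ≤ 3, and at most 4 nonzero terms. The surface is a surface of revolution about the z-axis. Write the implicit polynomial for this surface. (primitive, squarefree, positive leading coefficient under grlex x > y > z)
deg p = 2. No degree-1 surface has this shape.
By symmetry, the z-axis is an axis of rotation, so x and y enter only as x² + y².
Against the integer gridlines: a circular section at z = -1 has radius between 1 and 2.
Fitting integer coefficients to these (and the overall shape) gives p.

2*x^2 + 2*y^2 + 2*z - 1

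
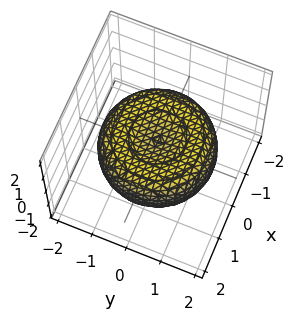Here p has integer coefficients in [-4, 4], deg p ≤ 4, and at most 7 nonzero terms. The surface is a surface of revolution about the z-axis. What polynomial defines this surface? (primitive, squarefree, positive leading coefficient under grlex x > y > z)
(a) The degree is 4 — no degree-3 surface has this shape.
(b) Symmetry: every cross-section ⟂ z is a circle, so x, y appear only via x² + y².
(c) Observable constraints: a circular section at z = 0 has radius between 1 and 2.
(d) The integer polynomial consistent with all of this is the stated p.

x^4 + 2*x^2*y^2 + y^4 - 2*x^2 - 2*y^2 + 3*z^2 - 1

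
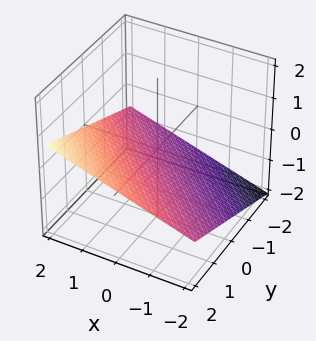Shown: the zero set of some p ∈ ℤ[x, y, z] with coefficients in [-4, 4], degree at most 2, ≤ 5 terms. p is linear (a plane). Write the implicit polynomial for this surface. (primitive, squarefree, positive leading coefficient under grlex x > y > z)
x + y - 3*z - 2

First, degree: the surface is flat (a plane), so deg p = 1.
Then, from the visible intercepts: one x-axis crossing is at x = 2; it crosses the y-axis at the gridline y = 2.
Finally, matching integer coefficients to the picture gives p.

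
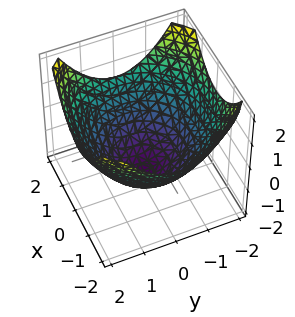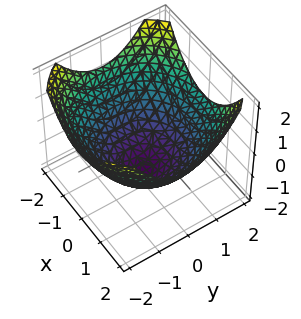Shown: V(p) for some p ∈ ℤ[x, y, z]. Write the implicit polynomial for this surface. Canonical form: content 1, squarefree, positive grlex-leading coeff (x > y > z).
The degree is 2 — the shape is more complex than any degree-1 surface.
Symmetries: rotational symmetry about the z-axis ⇒ p depends on x, y only through x² + y².
Observable constraints: a circular section at z = 0 has radius between 1 and 2.
Solving for integer coefficients yields p as stated.

x^2 + y^2 - 2*z - 3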